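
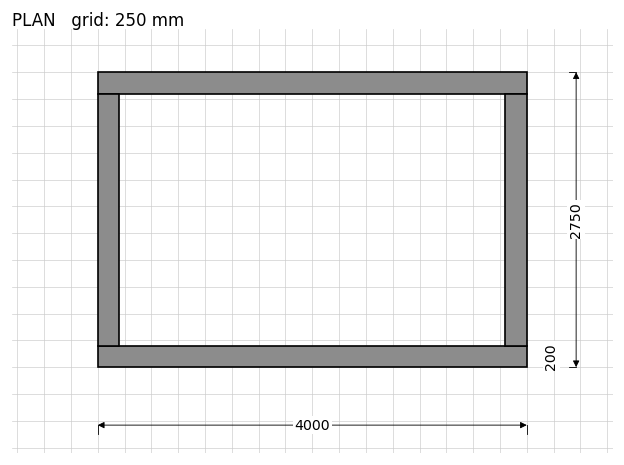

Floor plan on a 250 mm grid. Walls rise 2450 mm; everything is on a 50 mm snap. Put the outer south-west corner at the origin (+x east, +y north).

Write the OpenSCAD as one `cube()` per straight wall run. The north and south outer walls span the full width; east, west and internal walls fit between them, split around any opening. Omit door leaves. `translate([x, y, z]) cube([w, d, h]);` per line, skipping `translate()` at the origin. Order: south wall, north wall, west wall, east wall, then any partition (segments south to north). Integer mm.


cube([4000, 200, 2450]);
translate([0, 2550, 0]) cube([4000, 200, 2450]);
translate([0, 200, 0]) cube([200, 2350, 2450]);
translate([3800, 200, 0]) cube([200, 2350, 2450]);


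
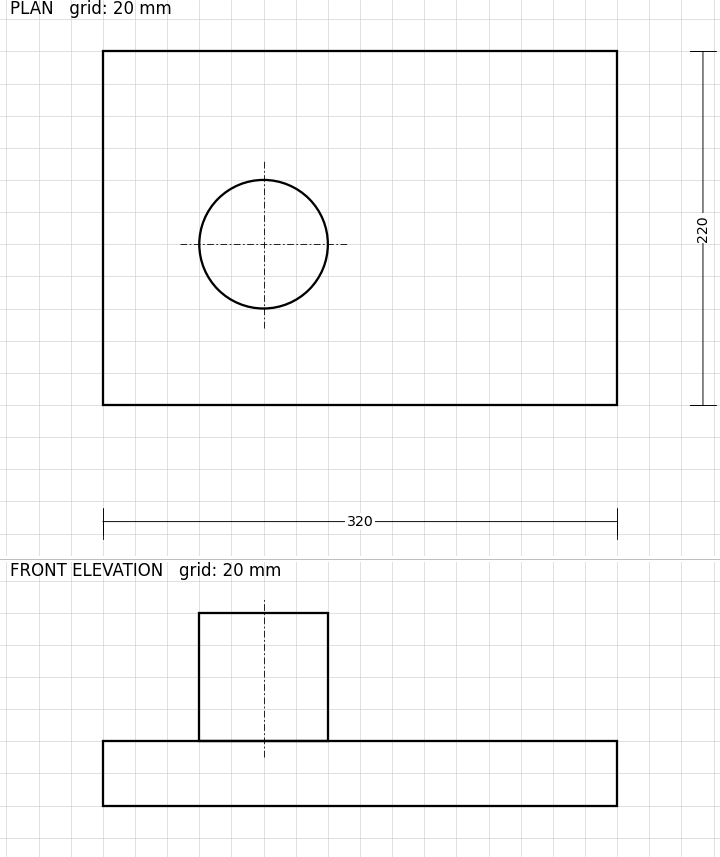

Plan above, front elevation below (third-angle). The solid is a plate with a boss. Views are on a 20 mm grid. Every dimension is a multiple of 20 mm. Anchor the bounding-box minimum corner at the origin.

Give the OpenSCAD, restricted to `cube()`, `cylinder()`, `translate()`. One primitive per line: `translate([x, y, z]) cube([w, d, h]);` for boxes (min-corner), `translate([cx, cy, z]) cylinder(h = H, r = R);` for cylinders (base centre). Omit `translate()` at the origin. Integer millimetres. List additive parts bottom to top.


cube([320, 220, 40]);
translate([100, 100, 40]) cylinder(h = 80, r = 40);


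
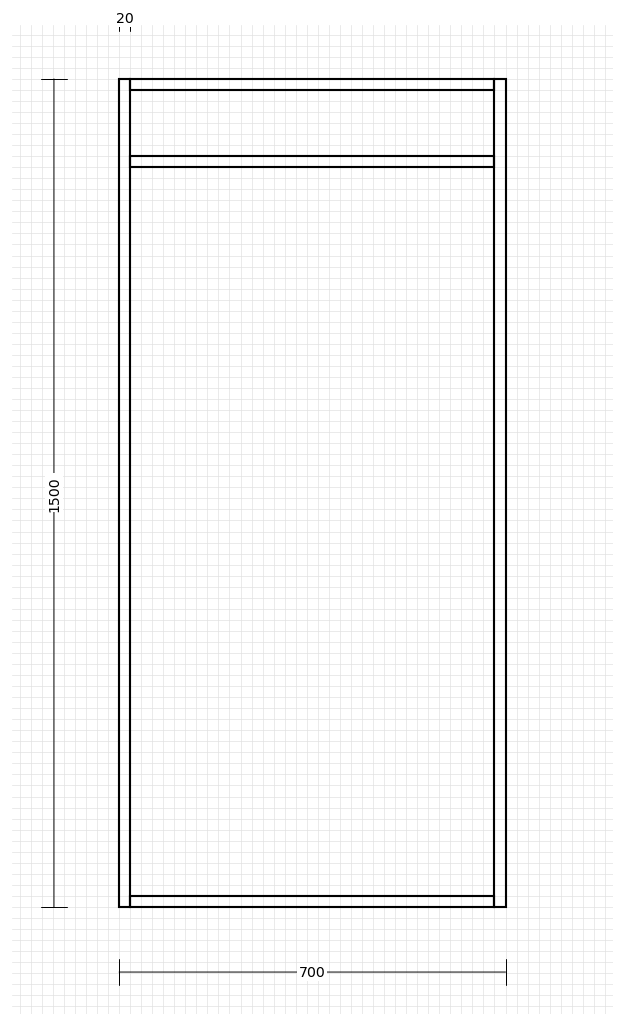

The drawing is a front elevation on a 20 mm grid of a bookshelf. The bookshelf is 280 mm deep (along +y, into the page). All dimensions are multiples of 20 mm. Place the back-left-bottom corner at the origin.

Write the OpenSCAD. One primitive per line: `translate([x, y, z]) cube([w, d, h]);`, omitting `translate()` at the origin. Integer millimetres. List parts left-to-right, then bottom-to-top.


cube([20, 280, 1500]);
translate([20, 0, 0]) cube([660, 280, 20]);
translate([20, 0, 1340]) cube([660, 280, 20]);
translate([20, 0, 1480]) cube([660, 280, 20]);
translate([680, 0, 0]) cube([20, 280, 1500]);


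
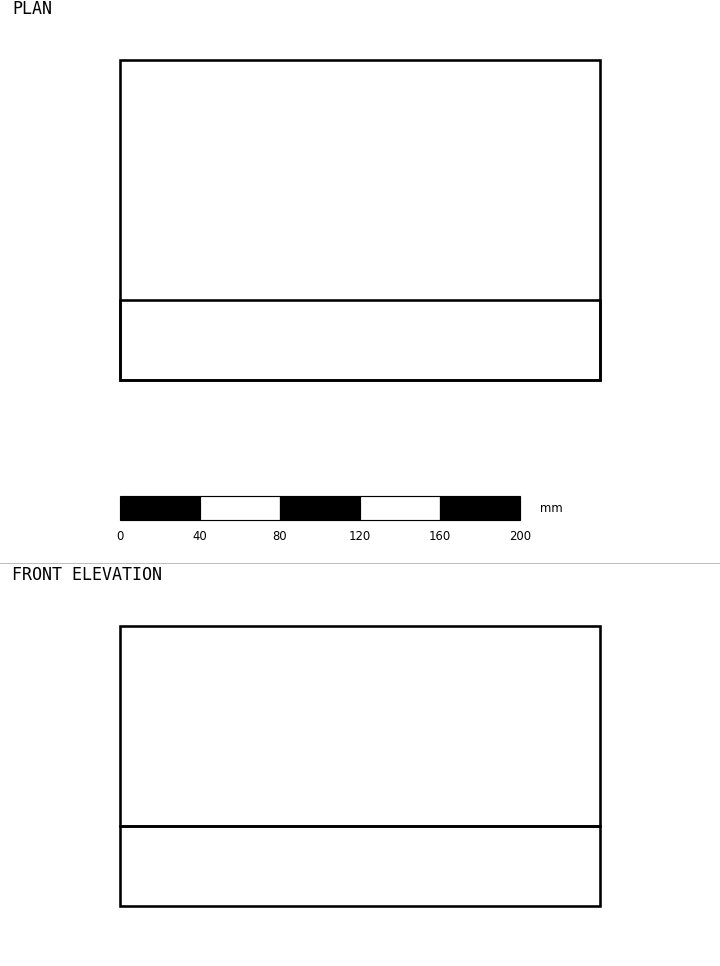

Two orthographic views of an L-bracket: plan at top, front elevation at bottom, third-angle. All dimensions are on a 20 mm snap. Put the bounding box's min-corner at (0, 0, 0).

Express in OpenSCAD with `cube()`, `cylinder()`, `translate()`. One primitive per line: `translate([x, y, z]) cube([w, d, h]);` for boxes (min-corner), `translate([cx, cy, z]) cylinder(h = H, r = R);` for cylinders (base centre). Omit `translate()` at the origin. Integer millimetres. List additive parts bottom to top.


cube([240, 160, 40]);
translate([0, 0, 40]) cube([240, 40, 100]);


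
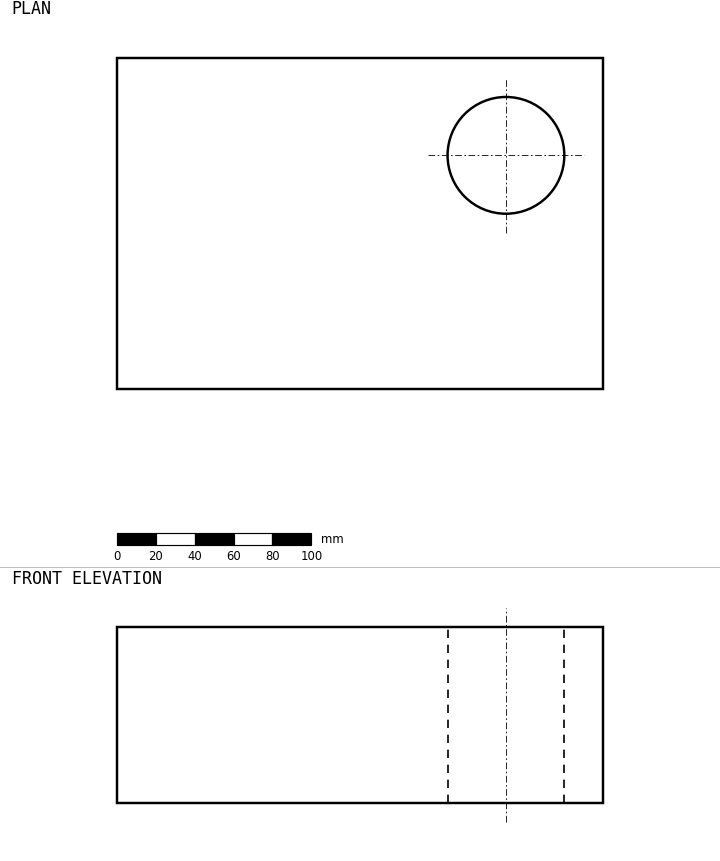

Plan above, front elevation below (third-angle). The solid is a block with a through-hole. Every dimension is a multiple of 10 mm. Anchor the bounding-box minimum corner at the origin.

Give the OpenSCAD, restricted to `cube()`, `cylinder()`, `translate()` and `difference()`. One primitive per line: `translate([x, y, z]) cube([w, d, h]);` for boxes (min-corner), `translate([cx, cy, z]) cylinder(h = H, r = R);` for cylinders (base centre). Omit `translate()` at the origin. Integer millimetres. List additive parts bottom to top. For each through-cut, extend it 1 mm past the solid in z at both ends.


difference() {
  cube([250, 170, 90]);
  translate([200, 120, -1]) cylinder(h = 92, r = 30);
}


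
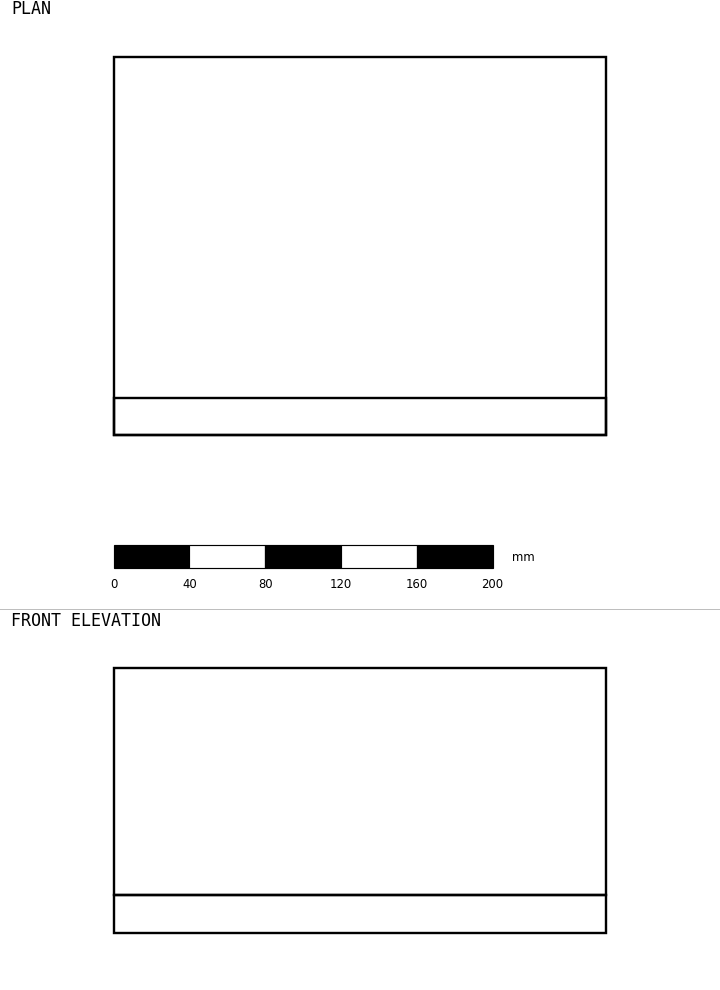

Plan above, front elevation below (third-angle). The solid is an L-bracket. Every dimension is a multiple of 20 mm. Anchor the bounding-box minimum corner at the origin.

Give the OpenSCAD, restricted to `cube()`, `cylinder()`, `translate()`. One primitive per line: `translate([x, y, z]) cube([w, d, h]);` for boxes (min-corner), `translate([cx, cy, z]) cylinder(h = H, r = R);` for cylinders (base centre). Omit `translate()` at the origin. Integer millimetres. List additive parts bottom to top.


cube([260, 200, 20]);
translate([0, 0, 20]) cube([260, 20, 120]);


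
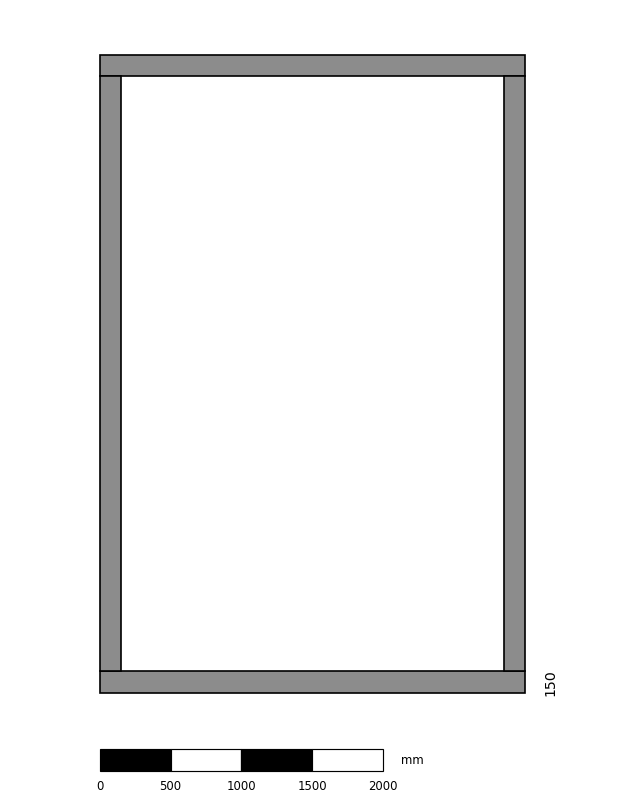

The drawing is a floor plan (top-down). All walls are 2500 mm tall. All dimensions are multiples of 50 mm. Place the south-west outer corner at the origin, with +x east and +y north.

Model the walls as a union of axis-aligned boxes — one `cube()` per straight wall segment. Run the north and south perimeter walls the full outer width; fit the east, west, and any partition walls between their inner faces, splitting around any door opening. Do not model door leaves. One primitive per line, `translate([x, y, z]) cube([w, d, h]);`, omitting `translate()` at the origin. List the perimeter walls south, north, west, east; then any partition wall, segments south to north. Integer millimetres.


cube([3000, 150, 2500]);
translate([0, 4350, 0]) cube([3000, 150, 2500]);
translate([0, 150, 0]) cube([150, 4200, 2500]);
translate([2850, 150, 0]) cube([150, 4200, 2500]);


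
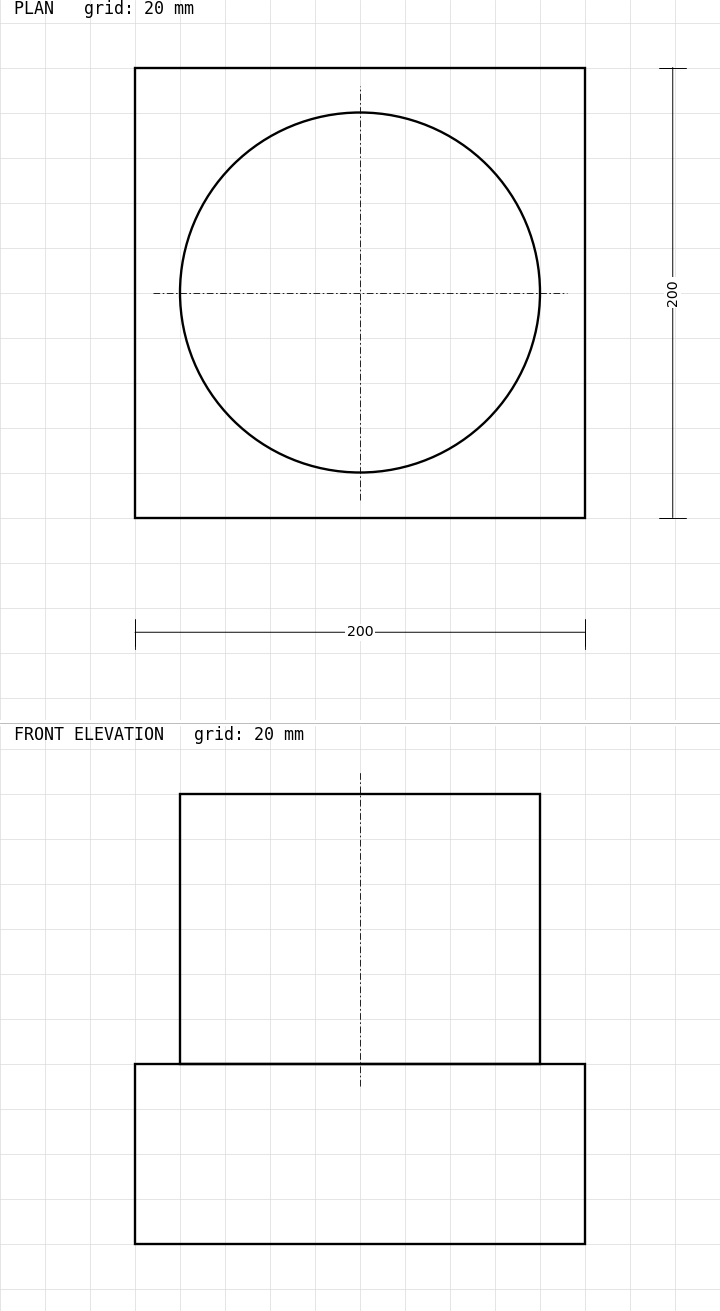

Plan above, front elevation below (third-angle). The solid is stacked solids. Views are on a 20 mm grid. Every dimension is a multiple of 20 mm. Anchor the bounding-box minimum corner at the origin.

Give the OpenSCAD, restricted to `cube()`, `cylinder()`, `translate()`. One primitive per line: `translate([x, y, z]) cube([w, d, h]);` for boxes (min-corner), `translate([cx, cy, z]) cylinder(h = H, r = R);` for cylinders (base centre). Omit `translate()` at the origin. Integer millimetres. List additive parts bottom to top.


cube([200, 200, 80]);
translate([100, 100, 80]) cylinder(h = 120, r = 80);


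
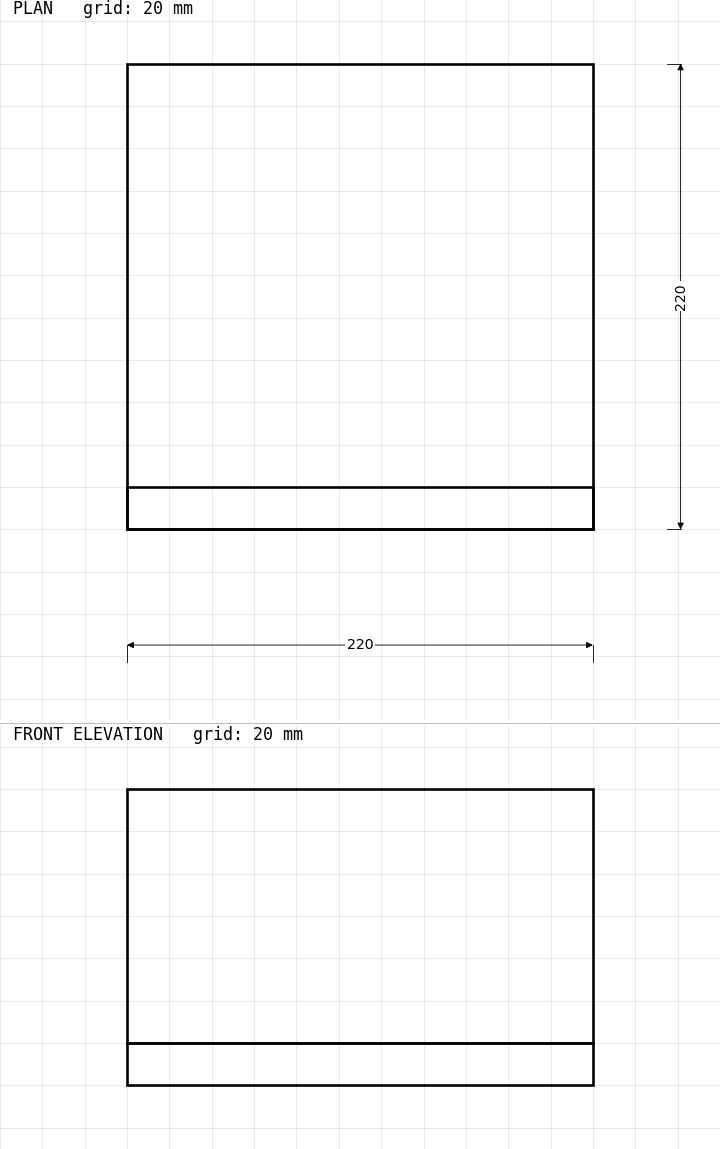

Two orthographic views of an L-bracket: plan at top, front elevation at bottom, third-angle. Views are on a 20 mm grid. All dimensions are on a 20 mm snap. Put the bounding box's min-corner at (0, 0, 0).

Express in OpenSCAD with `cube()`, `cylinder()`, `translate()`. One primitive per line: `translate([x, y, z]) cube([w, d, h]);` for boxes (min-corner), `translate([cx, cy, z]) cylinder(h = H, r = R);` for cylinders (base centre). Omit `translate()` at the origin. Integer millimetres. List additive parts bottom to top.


cube([220, 220, 20]);
translate([0, 0, 20]) cube([220, 20, 120]);


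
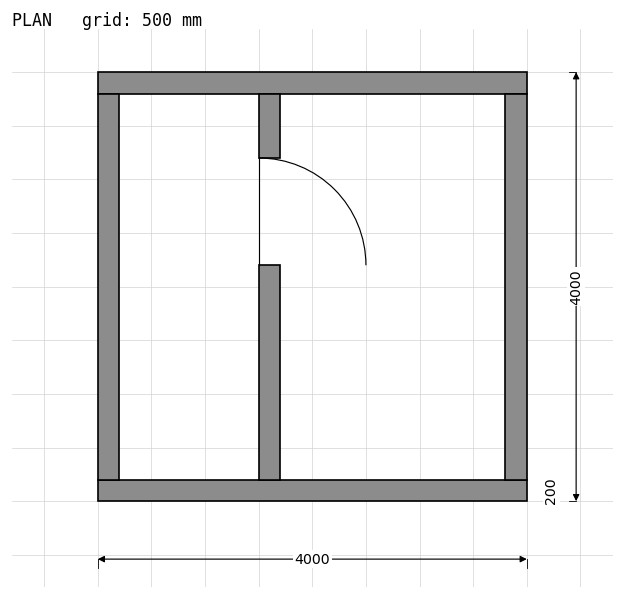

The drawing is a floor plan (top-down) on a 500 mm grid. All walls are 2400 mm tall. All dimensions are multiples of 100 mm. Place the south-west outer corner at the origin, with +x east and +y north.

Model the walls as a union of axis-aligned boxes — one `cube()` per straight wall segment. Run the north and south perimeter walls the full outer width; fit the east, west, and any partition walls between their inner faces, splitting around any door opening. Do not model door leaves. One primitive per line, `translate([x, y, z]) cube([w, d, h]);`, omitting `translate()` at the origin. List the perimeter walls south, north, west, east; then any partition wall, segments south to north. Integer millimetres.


cube([4000, 200, 2400]);
translate([0, 3800, 0]) cube([4000, 200, 2400]);
translate([0, 200, 0]) cube([200, 3600, 2400]);
translate([3800, 200, 0]) cube([200, 3600, 2400]);
translate([1500, 200, 0]) cube([200, 2000, 2400]);
translate([1500, 3200, 0]) cube([200, 600, 2400]);


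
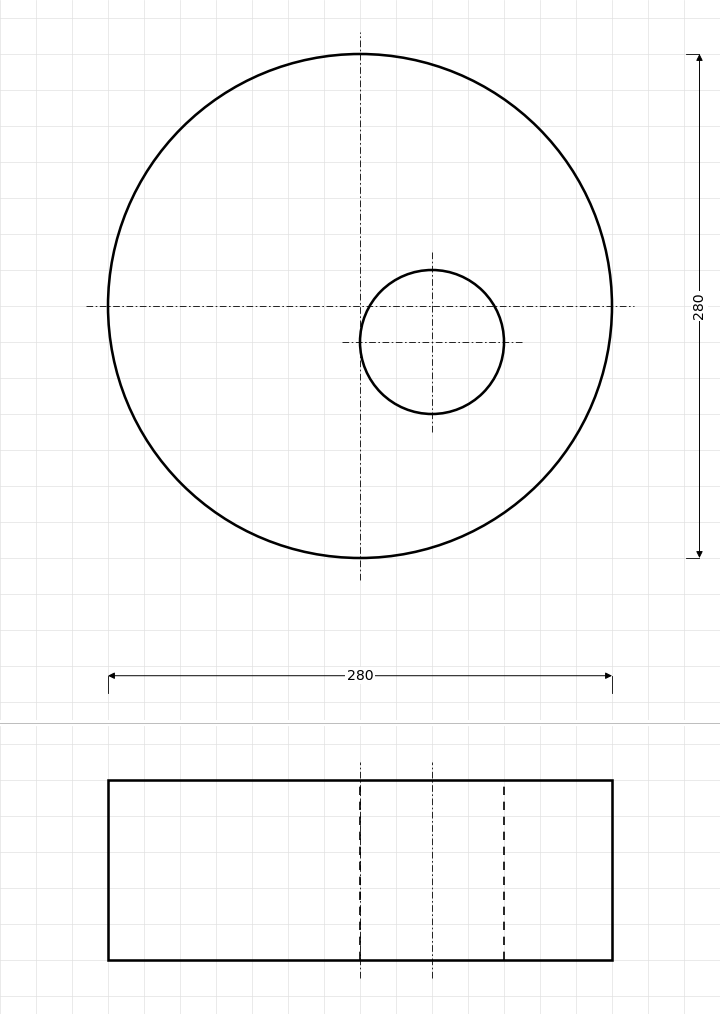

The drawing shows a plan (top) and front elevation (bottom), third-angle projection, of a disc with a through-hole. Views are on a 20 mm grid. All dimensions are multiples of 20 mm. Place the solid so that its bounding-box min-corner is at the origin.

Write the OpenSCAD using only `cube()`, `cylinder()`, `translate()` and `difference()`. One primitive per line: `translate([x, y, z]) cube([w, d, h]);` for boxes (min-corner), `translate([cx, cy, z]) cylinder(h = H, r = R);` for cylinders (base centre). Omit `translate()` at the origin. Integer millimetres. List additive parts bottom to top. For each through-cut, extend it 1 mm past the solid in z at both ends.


difference() {
  translate([140, 140, 0]) cylinder(h = 100, r = 140);
  translate([180, 120, -1]) cylinder(h = 102, r = 40);
}


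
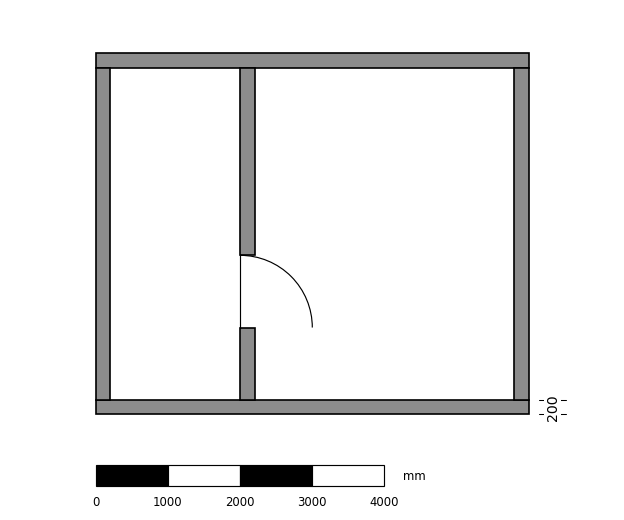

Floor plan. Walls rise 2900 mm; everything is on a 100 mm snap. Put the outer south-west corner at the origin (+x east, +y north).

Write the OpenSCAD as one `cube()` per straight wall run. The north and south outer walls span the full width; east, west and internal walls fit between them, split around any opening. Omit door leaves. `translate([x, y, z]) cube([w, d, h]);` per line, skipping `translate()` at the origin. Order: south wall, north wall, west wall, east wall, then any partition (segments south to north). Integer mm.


cube([6000, 200, 2900]);
translate([0, 4800, 0]) cube([6000, 200, 2900]);
translate([0, 200, 0]) cube([200, 4600, 2900]);
translate([5800, 200, 0]) cube([200, 4600, 2900]);
translate([2000, 200, 0]) cube([200, 1000, 2900]);
translate([2000, 2200, 0]) cube([200, 2600, 2900]);


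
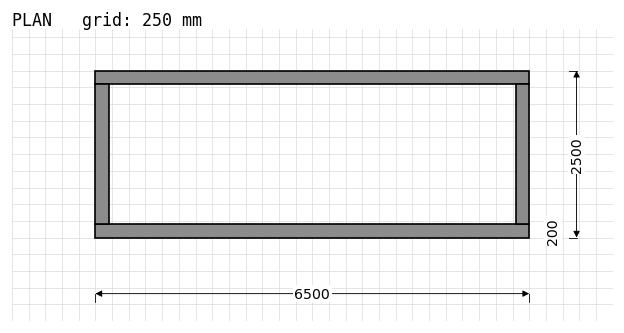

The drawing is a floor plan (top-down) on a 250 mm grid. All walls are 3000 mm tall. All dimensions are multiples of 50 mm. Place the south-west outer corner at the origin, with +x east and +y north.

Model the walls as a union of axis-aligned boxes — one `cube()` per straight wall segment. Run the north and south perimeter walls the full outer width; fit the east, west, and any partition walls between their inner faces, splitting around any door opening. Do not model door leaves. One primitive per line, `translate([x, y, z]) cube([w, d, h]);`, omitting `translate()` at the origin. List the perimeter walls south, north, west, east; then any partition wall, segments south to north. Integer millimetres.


cube([6500, 200, 3000]);
translate([0, 2300, 0]) cube([6500, 200, 3000]);
translate([0, 200, 0]) cube([200, 2100, 3000]);
translate([6300, 200, 0]) cube([200, 2100, 3000]);


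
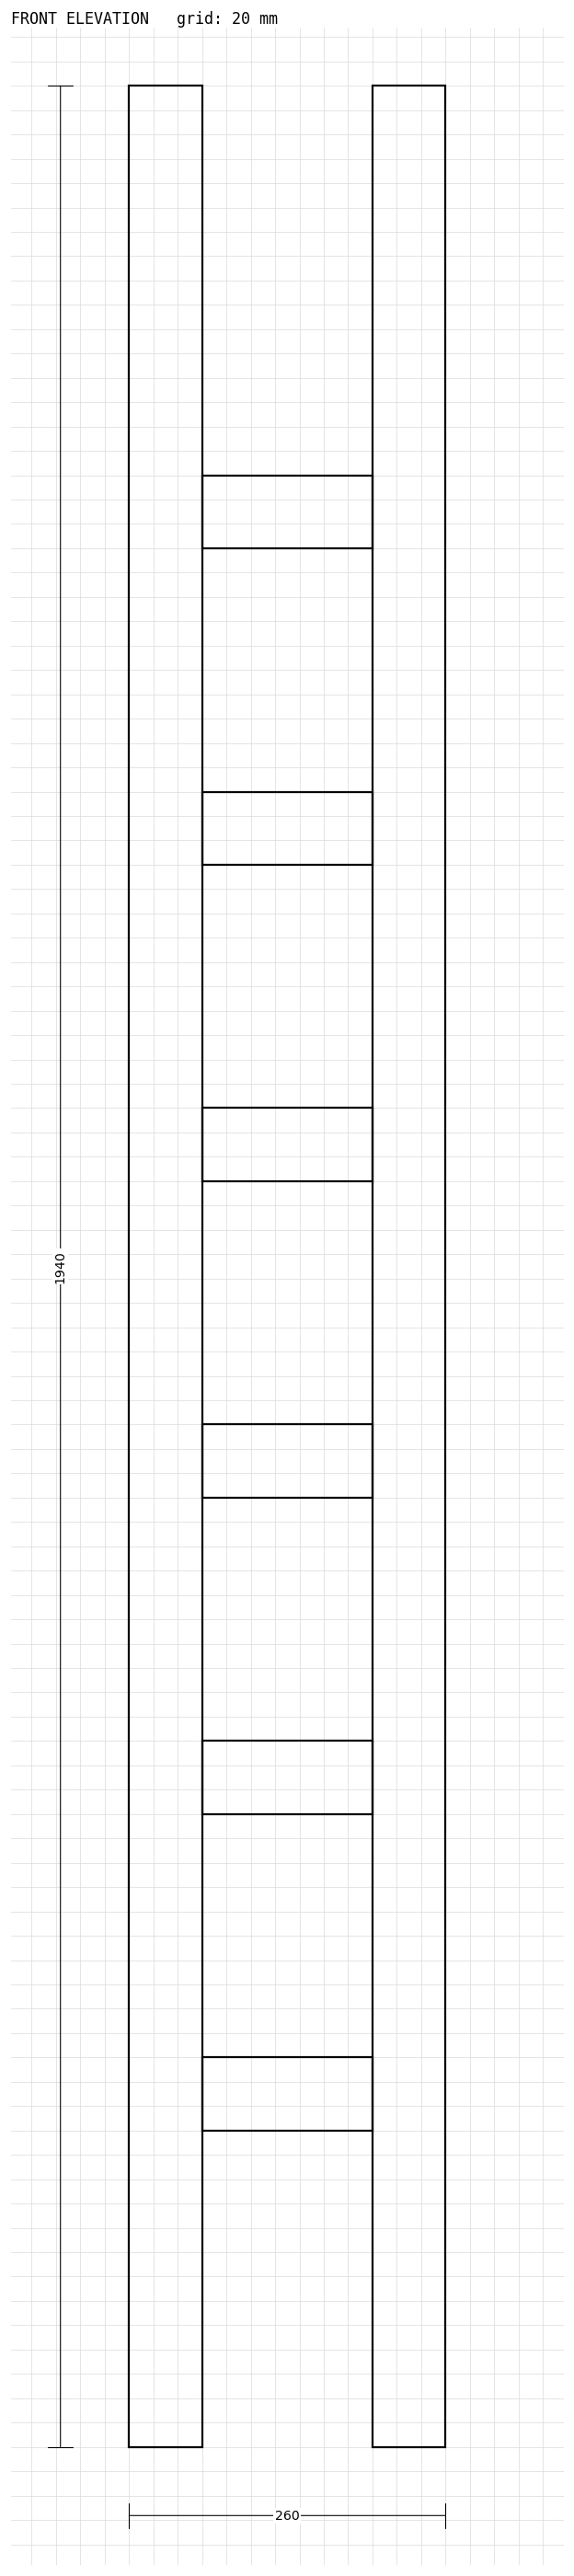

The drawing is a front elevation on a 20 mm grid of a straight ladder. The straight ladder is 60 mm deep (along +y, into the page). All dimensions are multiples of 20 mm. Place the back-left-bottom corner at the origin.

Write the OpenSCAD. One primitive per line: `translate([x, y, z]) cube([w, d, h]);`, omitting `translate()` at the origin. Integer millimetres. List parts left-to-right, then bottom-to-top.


cube([60, 60, 1940]);
translate([60, 0, 260]) cube([140, 60, 60]);
translate([60, 0, 520]) cube([140, 60, 60]);
translate([60, 0, 780]) cube([140, 60, 60]);
translate([60, 0, 1040]) cube([140, 60, 60]);
translate([60, 0, 1300]) cube([140, 60, 60]);
translate([60, 0, 1560]) cube([140, 60, 60]);
translate([200, 0, 0]) cube([60, 60, 1940]);


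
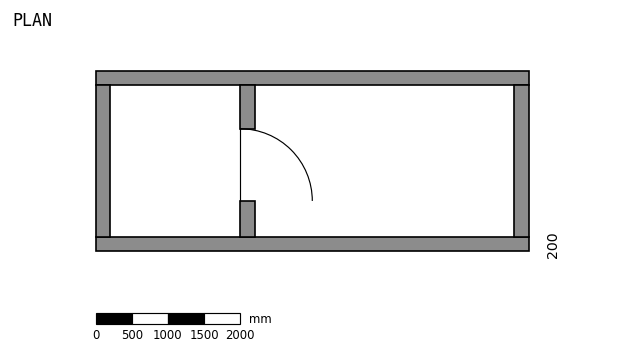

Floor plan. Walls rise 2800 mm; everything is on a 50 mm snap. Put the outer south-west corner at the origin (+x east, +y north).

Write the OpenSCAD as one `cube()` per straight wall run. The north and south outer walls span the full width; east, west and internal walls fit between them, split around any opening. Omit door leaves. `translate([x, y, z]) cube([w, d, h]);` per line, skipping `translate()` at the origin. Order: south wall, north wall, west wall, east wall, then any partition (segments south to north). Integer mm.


cube([6000, 200, 2800]);
translate([0, 2300, 0]) cube([6000, 200, 2800]);
translate([0, 200, 0]) cube([200, 2100, 2800]);
translate([5800, 200, 0]) cube([200, 2100, 2800]);
translate([2000, 200, 0]) cube([200, 500, 2800]);
translate([2000, 1700, 0]) cube([200, 600, 2800]);


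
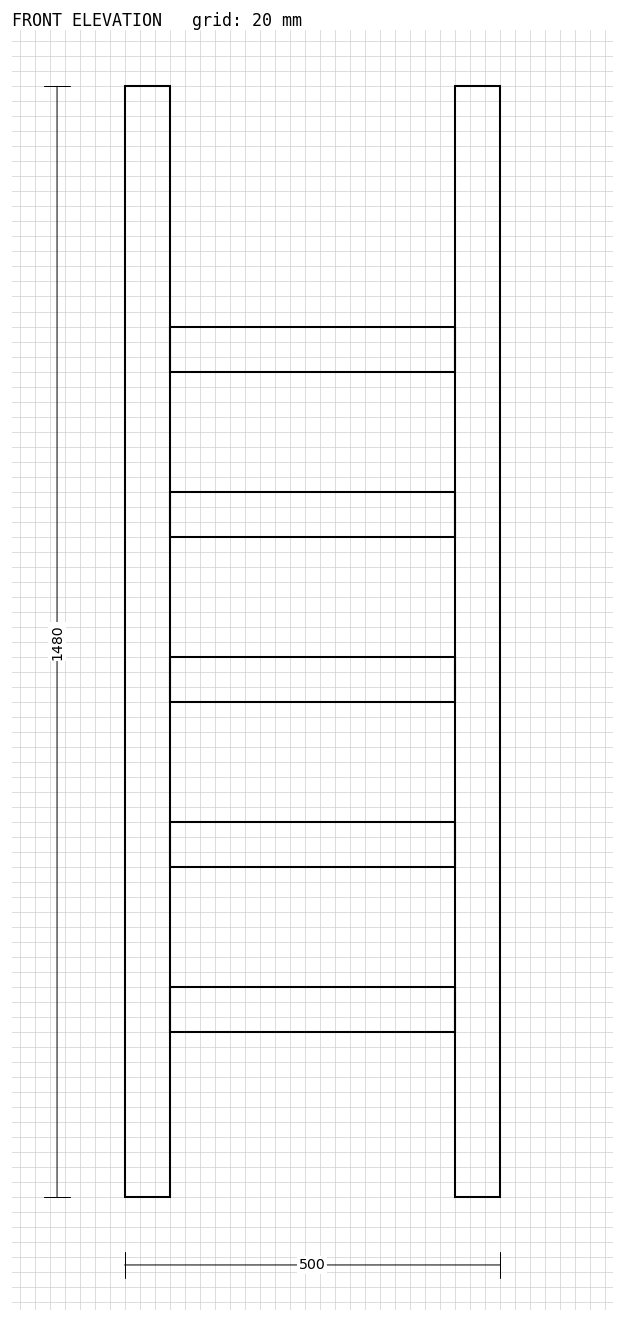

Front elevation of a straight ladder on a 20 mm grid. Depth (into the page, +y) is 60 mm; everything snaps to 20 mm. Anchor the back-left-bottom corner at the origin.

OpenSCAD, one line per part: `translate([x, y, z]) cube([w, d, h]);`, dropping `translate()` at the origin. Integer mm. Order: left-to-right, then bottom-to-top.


cube([60, 60, 1480]);
translate([60, 0, 220]) cube([380, 60, 60]);
translate([60, 0, 440]) cube([380, 60, 60]);
translate([60, 0, 660]) cube([380, 60, 60]);
translate([60, 0, 880]) cube([380, 60, 60]);
translate([60, 0, 1100]) cube([380, 60, 60]);
translate([440, 0, 0]) cube([60, 60, 1480]);


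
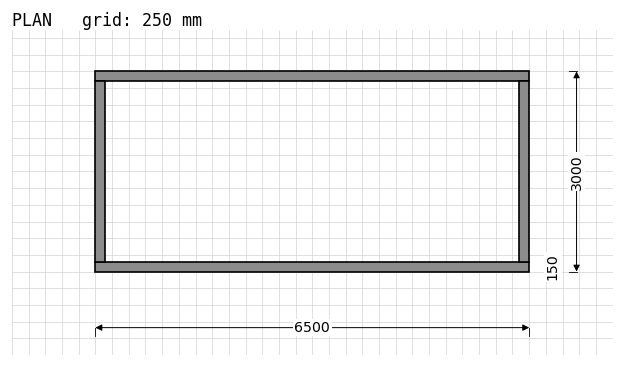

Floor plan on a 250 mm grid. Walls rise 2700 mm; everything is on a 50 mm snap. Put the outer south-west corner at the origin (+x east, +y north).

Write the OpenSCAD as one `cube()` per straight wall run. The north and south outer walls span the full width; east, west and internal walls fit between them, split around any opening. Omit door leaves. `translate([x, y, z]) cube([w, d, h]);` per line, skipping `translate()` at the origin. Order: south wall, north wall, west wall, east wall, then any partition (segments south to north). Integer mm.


cube([6500, 150, 2700]);
translate([0, 2850, 0]) cube([6500, 150, 2700]);
translate([0, 150, 0]) cube([150, 2700, 2700]);
translate([6350, 150, 0]) cube([150, 2700, 2700]);


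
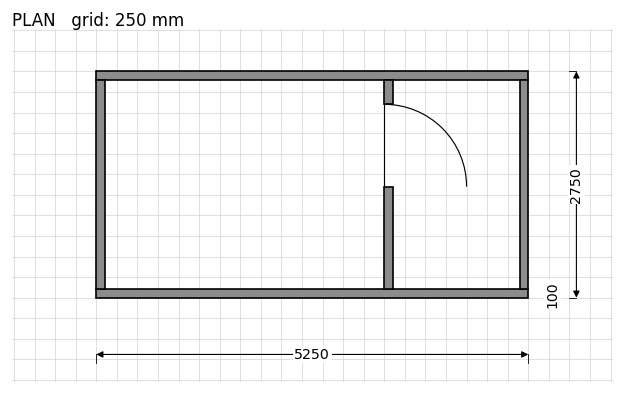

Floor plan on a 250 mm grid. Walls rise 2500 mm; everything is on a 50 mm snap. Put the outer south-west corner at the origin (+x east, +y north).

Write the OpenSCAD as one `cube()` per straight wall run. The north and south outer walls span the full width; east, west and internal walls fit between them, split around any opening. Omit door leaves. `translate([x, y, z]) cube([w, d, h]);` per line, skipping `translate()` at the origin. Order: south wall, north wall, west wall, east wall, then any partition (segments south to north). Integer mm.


cube([5250, 100, 2500]);
translate([0, 2650, 0]) cube([5250, 100, 2500]);
translate([0, 100, 0]) cube([100, 2550, 2500]);
translate([5150, 100, 0]) cube([100, 2550, 2500]);
translate([3500, 100, 0]) cube([100, 1250, 2500]);
translate([3500, 2350, 0]) cube([100, 300, 2500]);


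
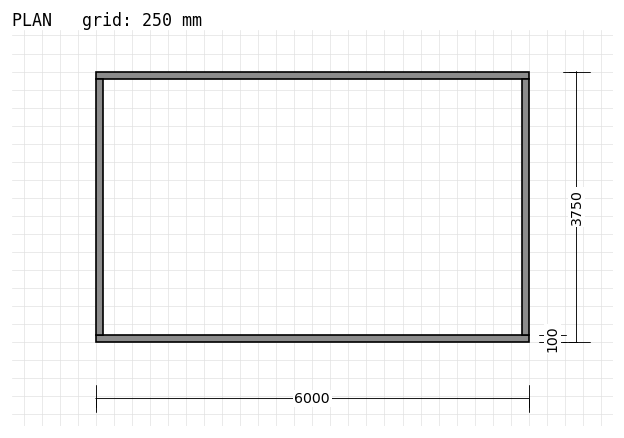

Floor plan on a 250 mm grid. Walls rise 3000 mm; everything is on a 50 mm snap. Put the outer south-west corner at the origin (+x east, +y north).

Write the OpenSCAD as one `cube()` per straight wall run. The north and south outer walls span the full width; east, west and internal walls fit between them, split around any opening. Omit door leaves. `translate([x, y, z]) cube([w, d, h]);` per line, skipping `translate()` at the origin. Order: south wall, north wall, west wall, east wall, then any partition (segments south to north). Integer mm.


cube([6000, 100, 3000]);
translate([0, 3650, 0]) cube([6000, 100, 3000]);
translate([0, 100, 0]) cube([100, 3550, 3000]);
translate([5900, 100, 0]) cube([100, 3550, 3000]);


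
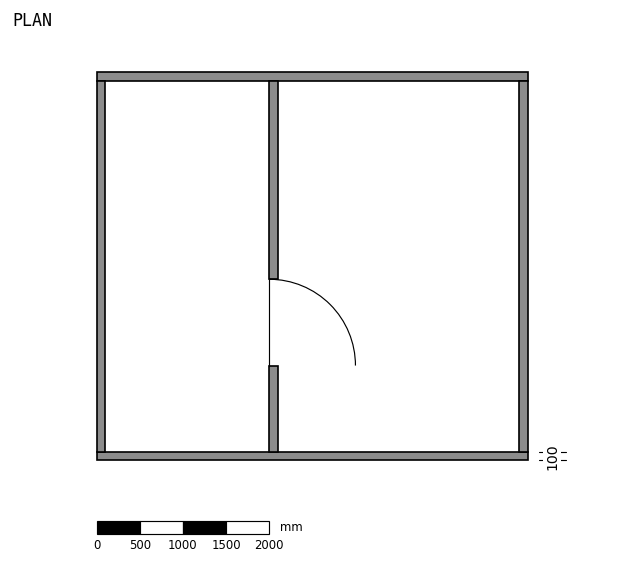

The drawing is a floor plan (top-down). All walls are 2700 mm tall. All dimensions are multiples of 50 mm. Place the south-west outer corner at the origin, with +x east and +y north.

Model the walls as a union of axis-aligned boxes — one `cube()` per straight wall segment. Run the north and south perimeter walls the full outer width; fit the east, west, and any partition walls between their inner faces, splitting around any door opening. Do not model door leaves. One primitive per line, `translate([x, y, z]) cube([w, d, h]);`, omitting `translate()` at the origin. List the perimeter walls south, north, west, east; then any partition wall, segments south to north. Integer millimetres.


cube([5000, 100, 2700]);
translate([0, 4400, 0]) cube([5000, 100, 2700]);
translate([0, 100, 0]) cube([100, 4300, 2700]);
translate([4900, 100, 0]) cube([100, 4300, 2700]);
translate([2000, 100, 0]) cube([100, 1000, 2700]);
translate([2000, 2100, 0]) cube([100, 2300, 2700]);


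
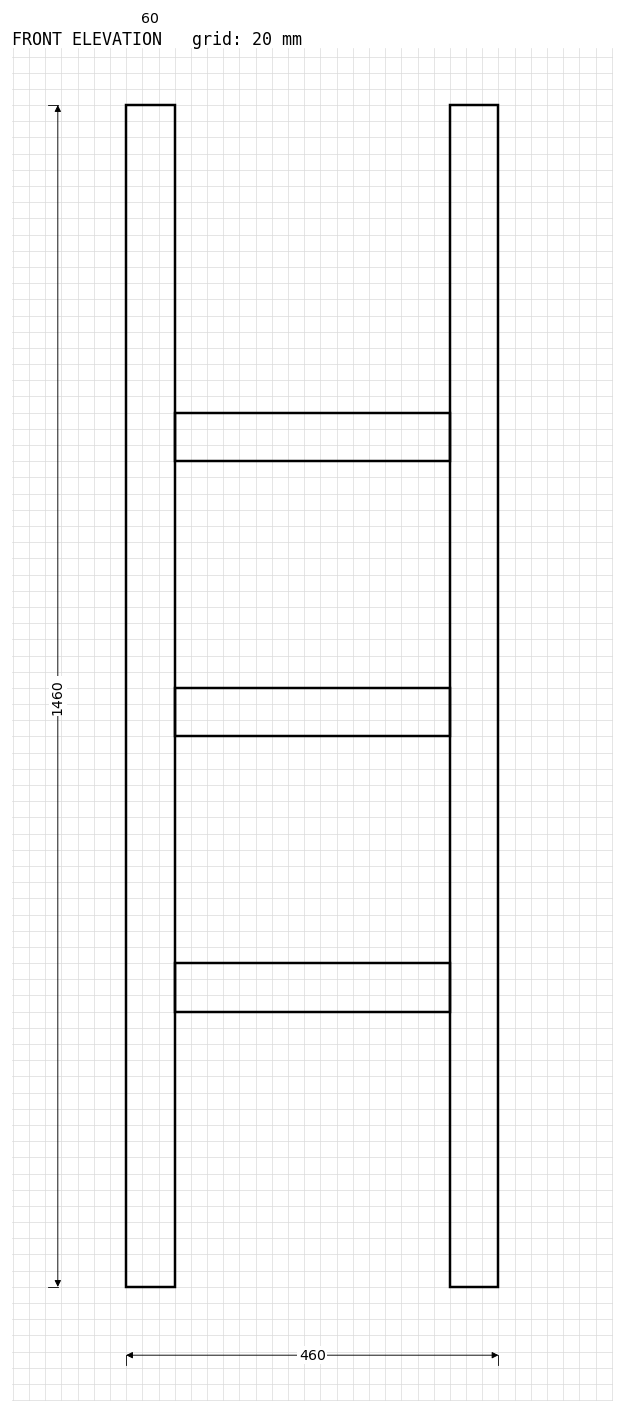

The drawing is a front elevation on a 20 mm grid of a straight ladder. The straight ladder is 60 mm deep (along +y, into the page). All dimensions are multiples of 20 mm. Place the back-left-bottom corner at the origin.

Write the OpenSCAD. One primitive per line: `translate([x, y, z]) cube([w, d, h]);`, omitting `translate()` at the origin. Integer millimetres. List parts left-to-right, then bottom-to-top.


cube([60, 60, 1460]);
translate([60, 0, 340]) cube([340, 60, 60]);
translate([60, 0, 680]) cube([340, 60, 60]);
translate([60, 0, 1020]) cube([340, 60, 60]);
translate([400, 0, 0]) cube([60, 60, 1460]);


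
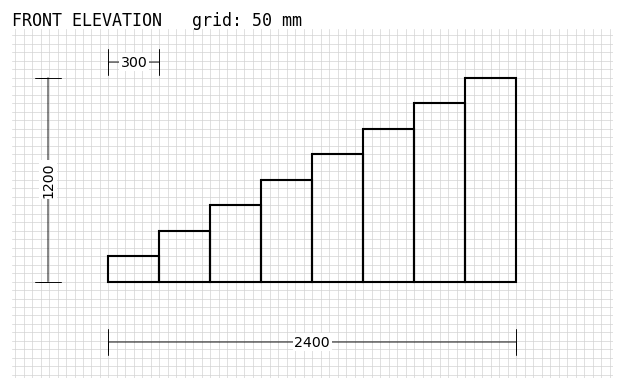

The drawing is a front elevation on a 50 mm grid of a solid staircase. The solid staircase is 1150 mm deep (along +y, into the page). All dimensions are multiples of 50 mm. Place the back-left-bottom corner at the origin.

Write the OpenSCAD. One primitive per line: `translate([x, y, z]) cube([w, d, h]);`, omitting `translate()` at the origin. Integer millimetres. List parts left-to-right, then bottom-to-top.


cube([300, 1150, 150]);
translate([300, 0, 0]) cube([300, 1150, 300]);
translate([600, 0, 0]) cube([300, 1150, 450]);
translate([900, 0, 0]) cube([300, 1150, 600]);
translate([1200, 0, 0]) cube([300, 1150, 750]);
translate([1500, 0, 0]) cube([300, 1150, 900]);
translate([1800, 0, 0]) cube([300, 1150, 1050]);
translate([2100, 0, 0]) cube([300, 1150, 1200]);


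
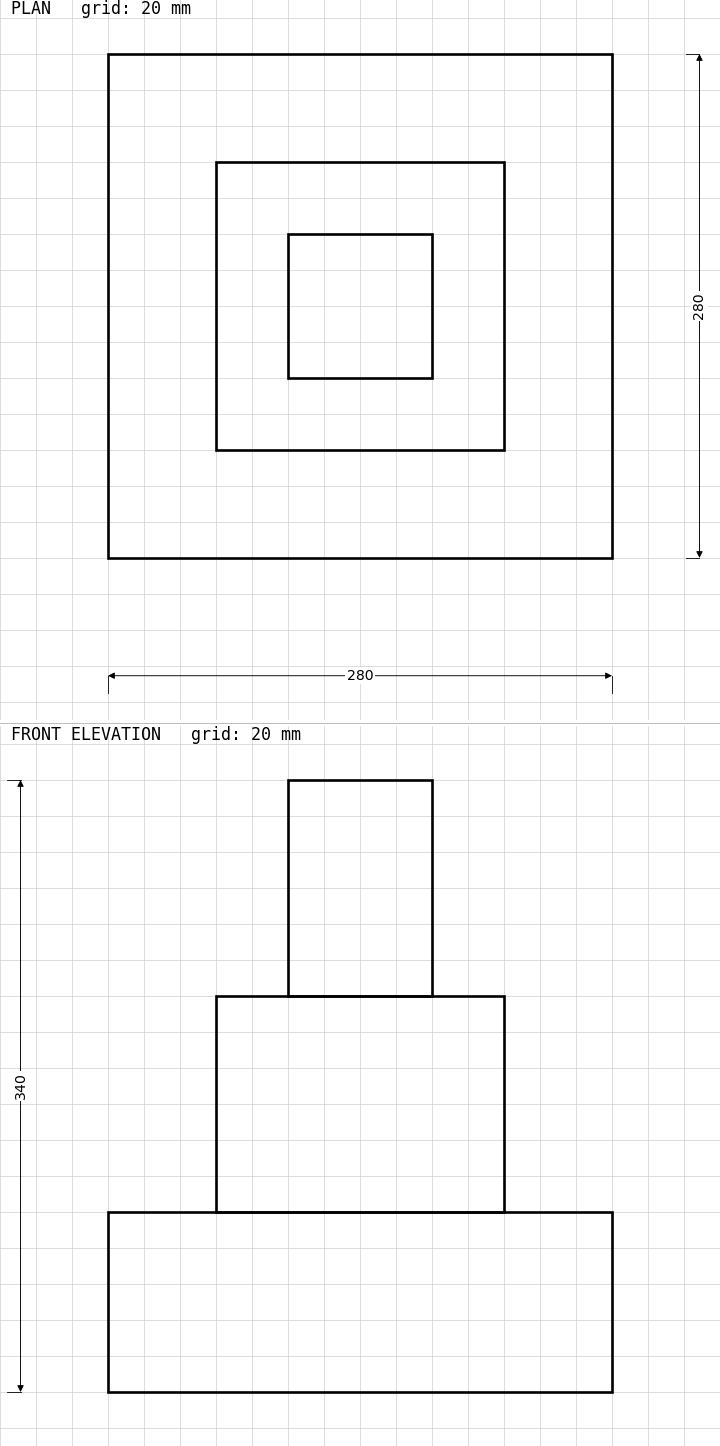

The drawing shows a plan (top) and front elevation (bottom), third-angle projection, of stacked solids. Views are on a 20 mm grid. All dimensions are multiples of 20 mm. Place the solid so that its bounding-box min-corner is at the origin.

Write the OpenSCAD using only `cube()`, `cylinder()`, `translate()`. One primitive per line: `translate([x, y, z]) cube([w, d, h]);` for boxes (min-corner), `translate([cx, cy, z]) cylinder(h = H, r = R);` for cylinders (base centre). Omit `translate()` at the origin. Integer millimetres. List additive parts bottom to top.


cube([280, 280, 100]);
translate([60, 60, 100]) cube([160, 160, 120]);
translate([100, 100, 220]) cube([80, 80, 120]);


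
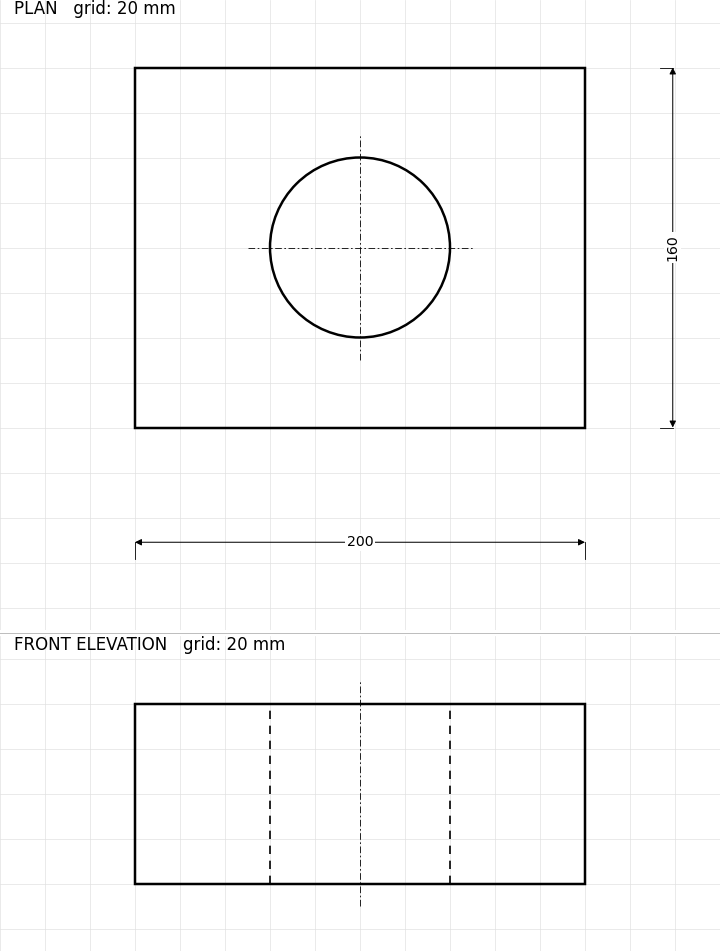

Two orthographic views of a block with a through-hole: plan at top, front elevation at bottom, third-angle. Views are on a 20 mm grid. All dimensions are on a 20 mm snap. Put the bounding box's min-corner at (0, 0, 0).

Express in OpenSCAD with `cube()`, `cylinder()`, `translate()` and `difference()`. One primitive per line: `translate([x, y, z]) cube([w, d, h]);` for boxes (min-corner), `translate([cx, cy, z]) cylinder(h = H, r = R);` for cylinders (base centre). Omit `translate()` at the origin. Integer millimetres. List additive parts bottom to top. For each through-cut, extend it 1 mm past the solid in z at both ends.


difference() {
  cube([200, 160, 80]);
  translate([100, 80, -1]) cylinder(h = 82, r = 40);
}


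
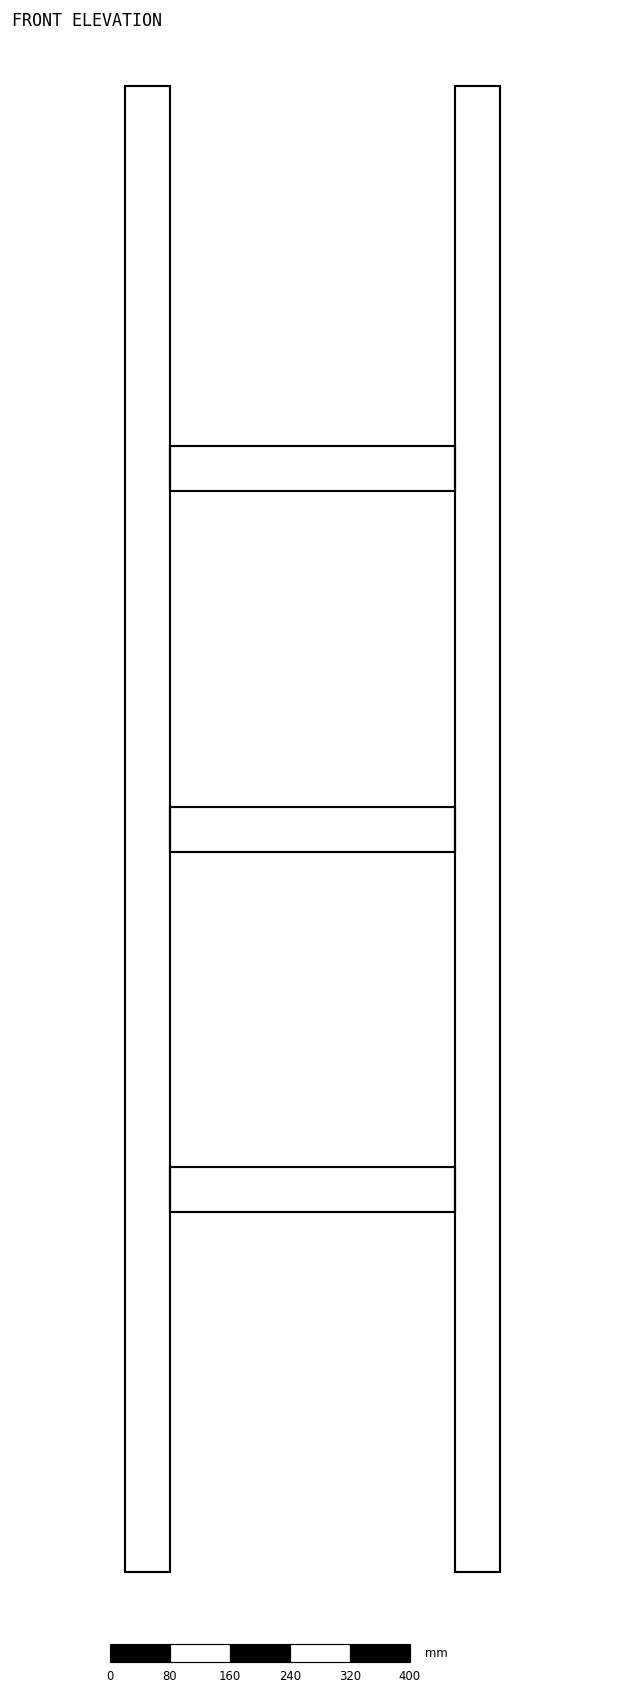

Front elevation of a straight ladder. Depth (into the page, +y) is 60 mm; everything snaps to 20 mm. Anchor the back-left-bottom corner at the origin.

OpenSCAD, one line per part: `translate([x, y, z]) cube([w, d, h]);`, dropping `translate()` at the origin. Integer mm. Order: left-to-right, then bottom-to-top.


cube([60, 60, 1980]);
translate([60, 0, 480]) cube([380, 60, 60]);
translate([60, 0, 960]) cube([380, 60, 60]);
translate([60, 0, 1440]) cube([380, 60, 60]);
translate([440, 0, 0]) cube([60, 60, 1980]);


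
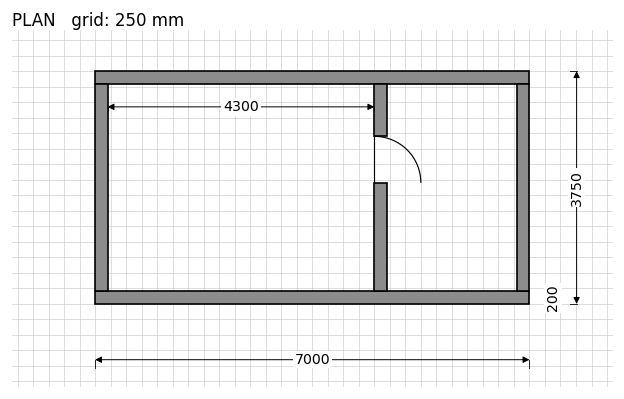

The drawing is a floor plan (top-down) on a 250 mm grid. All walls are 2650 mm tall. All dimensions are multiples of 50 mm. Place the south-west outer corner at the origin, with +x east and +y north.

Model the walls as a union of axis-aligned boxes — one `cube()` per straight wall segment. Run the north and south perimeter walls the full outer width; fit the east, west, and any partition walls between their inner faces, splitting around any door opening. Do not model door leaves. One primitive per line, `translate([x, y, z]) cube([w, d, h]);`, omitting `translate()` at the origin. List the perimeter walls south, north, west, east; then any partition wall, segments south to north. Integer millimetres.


cube([7000, 200, 2650]);
translate([0, 3550, 0]) cube([7000, 200, 2650]);
translate([0, 200, 0]) cube([200, 3350, 2650]);
translate([6800, 200, 0]) cube([200, 3350, 2650]);
translate([4500, 200, 0]) cube([200, 1750, 2650]);
translate([4500, 2700, 0]) cube([200, 850, 2650]);


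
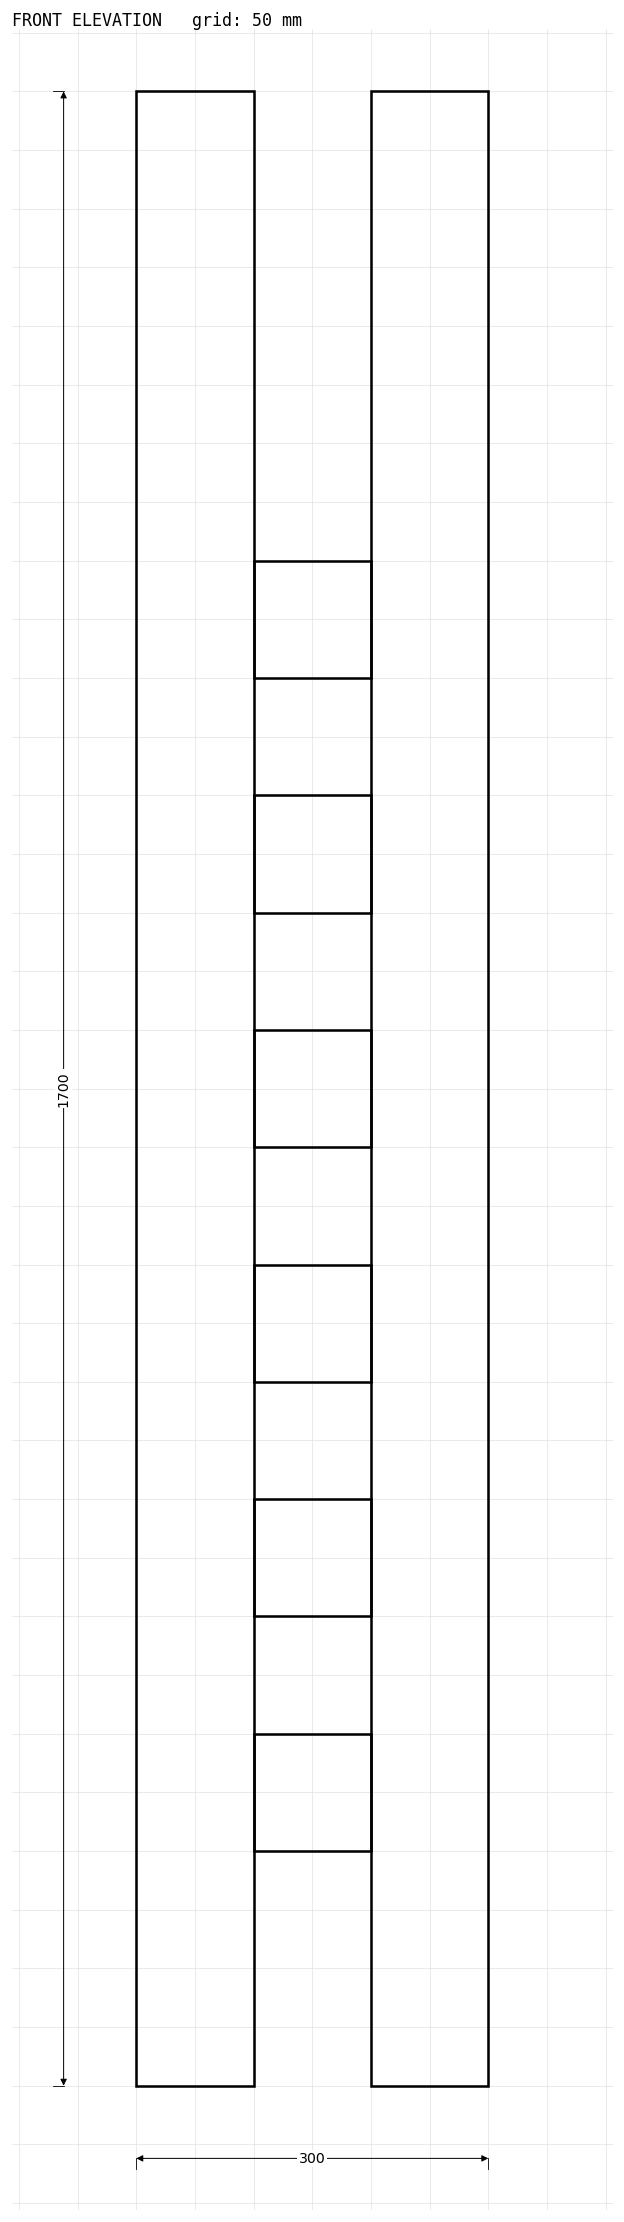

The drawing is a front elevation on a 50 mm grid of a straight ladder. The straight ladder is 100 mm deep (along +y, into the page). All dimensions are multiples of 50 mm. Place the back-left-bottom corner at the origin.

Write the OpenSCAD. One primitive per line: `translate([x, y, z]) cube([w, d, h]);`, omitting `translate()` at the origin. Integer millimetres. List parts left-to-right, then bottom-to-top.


cube([100, 100, 1700]);
translate([100, 0, 200]) cube([100, 100, 100]);
translate([100, 0, 400]) cube([100, 100, 100]);
translate([100, 0, 600]) cube([100, 100, 100]);
translate([100, 0, 800]) cube([100, 100, 100]);
translate([100, 0, 1000]) cube([100, 100, 100]);
translate([100, 0, 1200]) cube([100, 100, 100]);
translate([200, 0, 0]) cube([100, 100, 1700]);


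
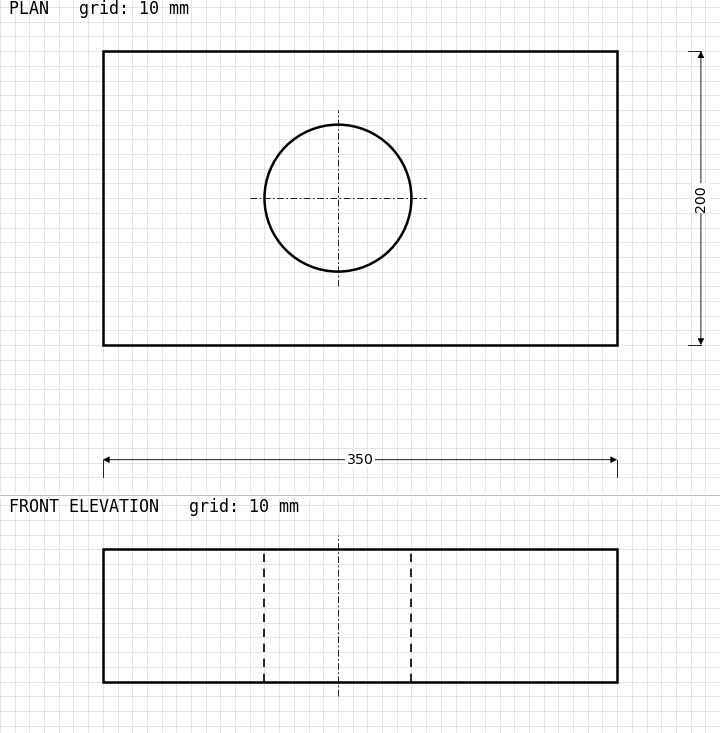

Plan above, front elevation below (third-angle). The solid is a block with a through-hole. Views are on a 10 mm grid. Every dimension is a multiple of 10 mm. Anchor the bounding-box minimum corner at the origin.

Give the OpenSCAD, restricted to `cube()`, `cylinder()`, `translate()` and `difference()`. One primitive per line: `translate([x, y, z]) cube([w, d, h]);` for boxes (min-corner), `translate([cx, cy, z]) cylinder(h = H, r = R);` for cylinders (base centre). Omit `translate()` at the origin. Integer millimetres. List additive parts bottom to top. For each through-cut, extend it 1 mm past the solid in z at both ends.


difference() {
  cube([350, 200, 90]);
  translate([160, 100, -1]) cylinder(h = 92, r = 50);
}


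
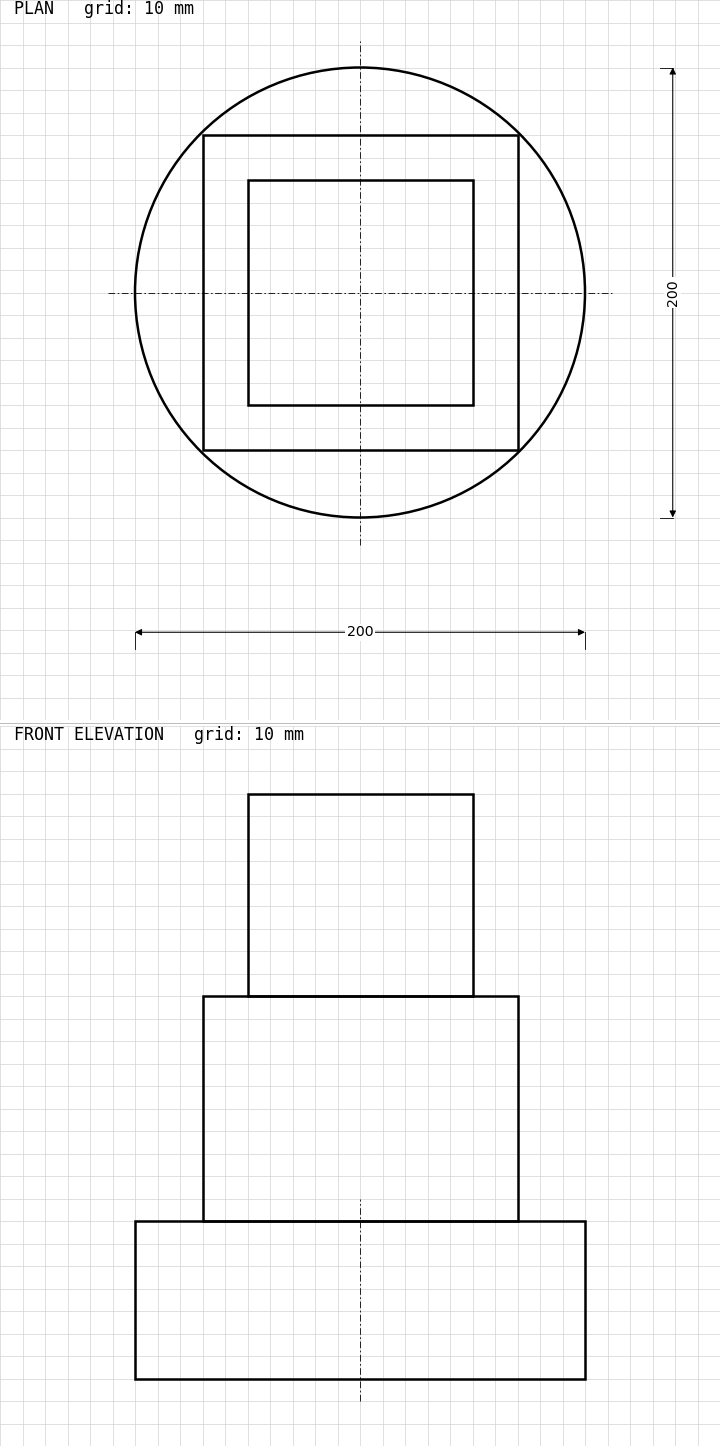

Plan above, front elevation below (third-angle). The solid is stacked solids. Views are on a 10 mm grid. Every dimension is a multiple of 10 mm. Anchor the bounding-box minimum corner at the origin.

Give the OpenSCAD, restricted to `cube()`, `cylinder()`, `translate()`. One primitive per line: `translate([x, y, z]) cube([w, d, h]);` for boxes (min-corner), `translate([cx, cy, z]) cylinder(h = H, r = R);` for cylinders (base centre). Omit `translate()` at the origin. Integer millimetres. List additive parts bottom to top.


translate([100, 100, 0]) cylinder(h = 70, r = 100);
translate([30, 30, 70]) cube([140, 140, 100]);
translate([50, 50, 170]) cube([100, 100, 90]);


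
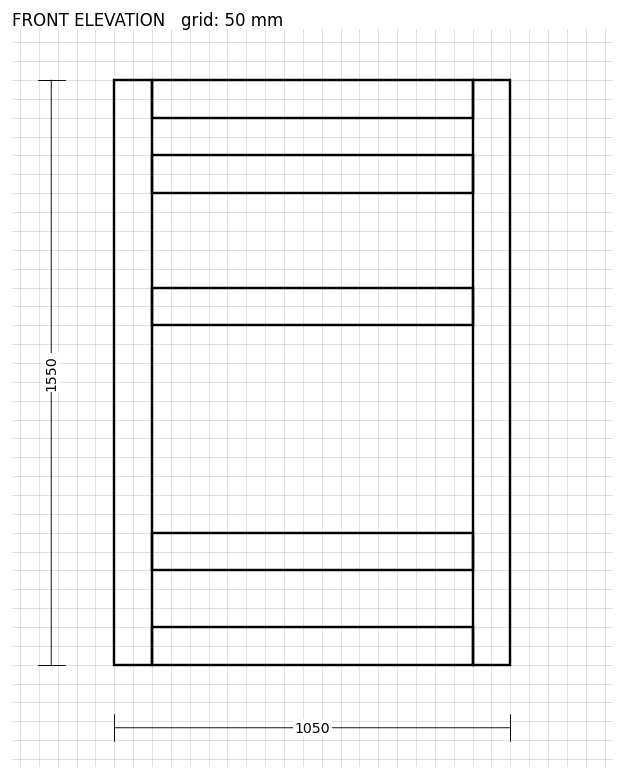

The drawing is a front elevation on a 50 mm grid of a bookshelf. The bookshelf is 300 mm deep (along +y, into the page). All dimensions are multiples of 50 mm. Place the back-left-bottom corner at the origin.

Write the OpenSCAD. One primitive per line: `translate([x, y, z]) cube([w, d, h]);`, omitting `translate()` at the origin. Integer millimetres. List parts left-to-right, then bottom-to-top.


cube([100, 300, 1550]);
translate([100, 0, 0]) cube([850, 300, 100]);
translate([100, 0, 250]) cube([850, 300, 100]);
translate([100, 0, 900]) cube([850, 300, 100]);
translate([100, 0, 1250]) cube([850, 300, 100]);
translate([100, 0, 1450]) cube([850, 300, 100]);
translate([950, 0, 0]) cube([100, 300, 1550]);


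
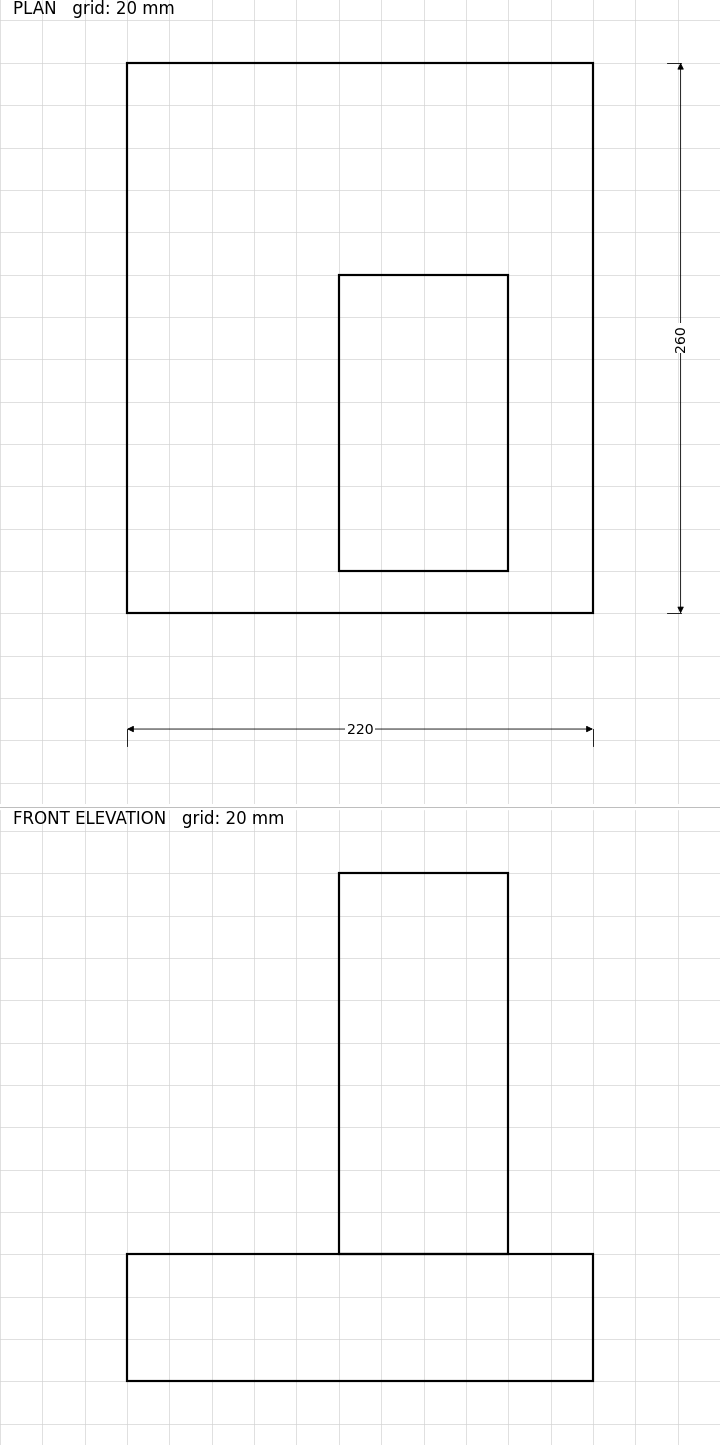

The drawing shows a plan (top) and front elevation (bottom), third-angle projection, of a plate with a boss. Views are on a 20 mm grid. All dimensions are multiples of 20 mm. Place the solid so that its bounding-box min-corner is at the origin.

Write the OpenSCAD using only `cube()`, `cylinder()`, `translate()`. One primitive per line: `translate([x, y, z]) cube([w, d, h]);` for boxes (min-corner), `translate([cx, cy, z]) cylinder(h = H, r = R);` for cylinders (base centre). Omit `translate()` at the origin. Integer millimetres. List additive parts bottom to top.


cube([220, 260, 60]);
translate([100, 20, 60]) cube([80, 140, 180]);


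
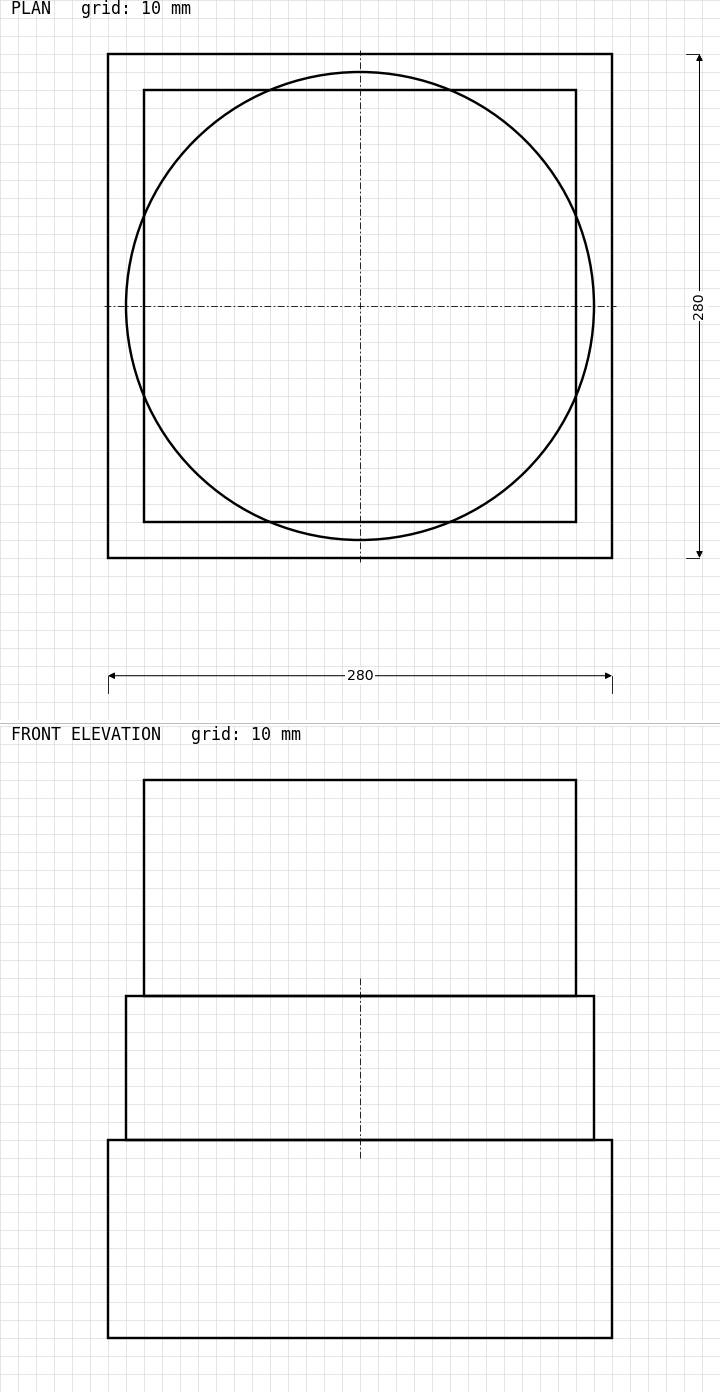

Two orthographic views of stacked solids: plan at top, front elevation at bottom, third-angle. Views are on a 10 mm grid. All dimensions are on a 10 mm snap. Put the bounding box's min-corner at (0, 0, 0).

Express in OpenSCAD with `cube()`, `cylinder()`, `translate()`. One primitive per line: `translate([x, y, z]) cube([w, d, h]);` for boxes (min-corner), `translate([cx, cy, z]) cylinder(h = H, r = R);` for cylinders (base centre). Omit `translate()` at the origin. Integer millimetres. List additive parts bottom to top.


cube([280, 280, 110]);
translate([140, 140, 110]) cylinder(h = 80, r = 130);
translate([20, 20, 190]) cube([240, 240, 120]);


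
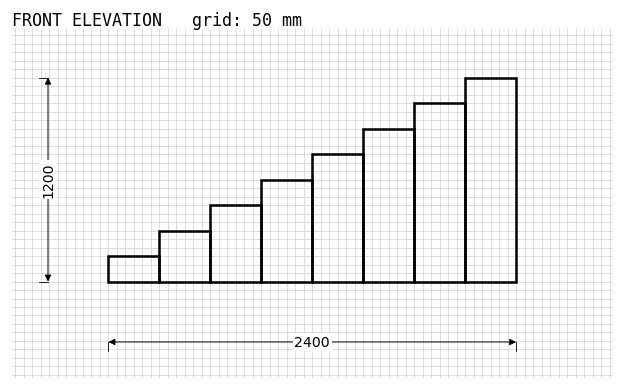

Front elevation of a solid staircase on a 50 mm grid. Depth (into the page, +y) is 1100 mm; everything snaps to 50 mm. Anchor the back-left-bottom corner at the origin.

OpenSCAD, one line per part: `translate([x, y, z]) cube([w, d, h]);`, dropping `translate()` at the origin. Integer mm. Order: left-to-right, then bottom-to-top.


cube([300, 1100, 150]);
translate([300, 0, 0]) cube([300, 1100, 300]);
translate([600, 0, 0]) cube([300, 1100, 450]);
translate([900, 0, 0]) cube([300, 1100, 600]);
translate([1200, 0, 0]) cube([300, 1100, 750]);
translate([1500, 0, 0]) cube([300, 1100, 900]);
translate([1800, 0, 0]) cube([300, 1100, 1050]);
translate([2100, 0, 0]) cube([300, 1100, 1200]);


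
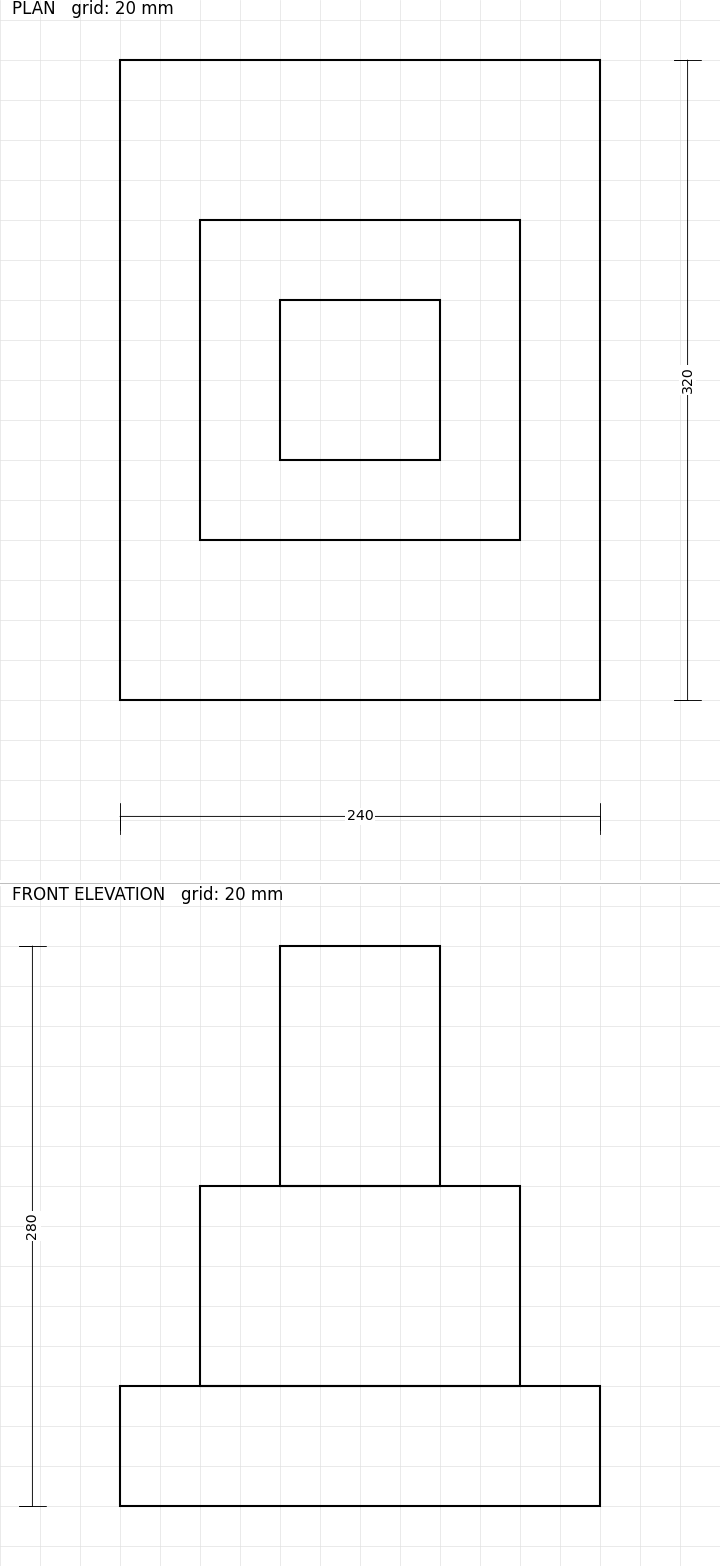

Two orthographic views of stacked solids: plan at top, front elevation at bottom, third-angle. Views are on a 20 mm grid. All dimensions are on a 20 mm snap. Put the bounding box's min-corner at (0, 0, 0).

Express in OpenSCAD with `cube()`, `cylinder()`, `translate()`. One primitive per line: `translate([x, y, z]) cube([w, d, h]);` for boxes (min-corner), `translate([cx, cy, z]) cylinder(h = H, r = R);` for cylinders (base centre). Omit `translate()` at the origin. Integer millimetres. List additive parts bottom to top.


cube([240, 320, 60]);
translate([40, 80, 60]) cube([160, 160, 100]);
translate([80, 120, 160]) cube([80, 80, 120]);
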